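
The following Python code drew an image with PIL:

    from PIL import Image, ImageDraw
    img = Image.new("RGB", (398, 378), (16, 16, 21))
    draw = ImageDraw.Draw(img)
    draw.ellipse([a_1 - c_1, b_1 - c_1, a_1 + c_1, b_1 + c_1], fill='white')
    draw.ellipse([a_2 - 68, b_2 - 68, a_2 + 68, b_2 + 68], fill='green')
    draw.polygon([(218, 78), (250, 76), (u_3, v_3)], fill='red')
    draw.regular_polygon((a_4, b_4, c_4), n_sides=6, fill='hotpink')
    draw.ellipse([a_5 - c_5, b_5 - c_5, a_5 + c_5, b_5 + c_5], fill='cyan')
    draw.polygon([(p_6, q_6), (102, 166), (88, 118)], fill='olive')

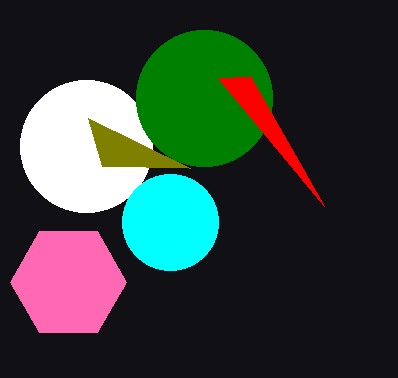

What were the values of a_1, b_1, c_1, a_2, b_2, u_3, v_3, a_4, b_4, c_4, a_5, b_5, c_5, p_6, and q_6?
a_1 = 86; b_1 = 146; c_1 = 66; a_2 = 204; b_2 = 98; u_3 = 324; v_3 = 206; a_4 = 68; b_4 = 282; c_4 = 58; a_5 = 170; b_5 = 222; c_5 = 48; p_6 = 190; q_6 = 168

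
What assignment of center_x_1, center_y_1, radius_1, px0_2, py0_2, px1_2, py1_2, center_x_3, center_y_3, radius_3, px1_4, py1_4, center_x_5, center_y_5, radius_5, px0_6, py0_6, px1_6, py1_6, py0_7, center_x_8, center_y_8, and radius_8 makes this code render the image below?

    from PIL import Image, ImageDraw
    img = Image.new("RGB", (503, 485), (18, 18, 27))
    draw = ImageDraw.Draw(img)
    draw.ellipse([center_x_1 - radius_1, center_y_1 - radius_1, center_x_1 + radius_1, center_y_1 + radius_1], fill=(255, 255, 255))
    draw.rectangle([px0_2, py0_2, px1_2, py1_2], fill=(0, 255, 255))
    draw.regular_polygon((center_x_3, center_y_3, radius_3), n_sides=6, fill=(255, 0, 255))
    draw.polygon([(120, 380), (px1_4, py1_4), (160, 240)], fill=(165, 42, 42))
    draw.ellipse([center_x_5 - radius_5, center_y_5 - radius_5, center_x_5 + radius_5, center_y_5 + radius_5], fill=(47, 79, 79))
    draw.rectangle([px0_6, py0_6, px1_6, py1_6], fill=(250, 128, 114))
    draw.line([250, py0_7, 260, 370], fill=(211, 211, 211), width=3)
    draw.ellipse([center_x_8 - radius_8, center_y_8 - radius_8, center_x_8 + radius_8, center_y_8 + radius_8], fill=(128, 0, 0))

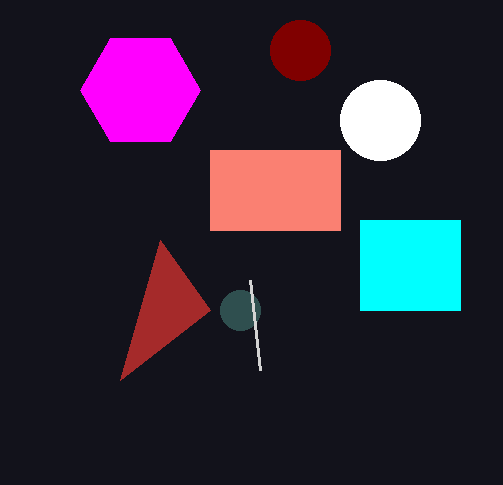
center_x_1 = 380, center_y_1 = 120, radius_1 = 40, px0_2 = 360, py0_2 = 220, px1_2 = 460, py1_2 = 310, center_x_3 = 140, center_y_3 = 90, radius_3 = 60, px1_4 = 210, py1_4 = 310, center_x_5 = 240, center_y_5 = 310, radius_5 = 20, px0_6 = 210, py0_6 = 150, px1_6 = 340, py1_6 = 230, py0_7 = 280, center_x_8 = 300, center_y_8 = 50, radius_8 = 30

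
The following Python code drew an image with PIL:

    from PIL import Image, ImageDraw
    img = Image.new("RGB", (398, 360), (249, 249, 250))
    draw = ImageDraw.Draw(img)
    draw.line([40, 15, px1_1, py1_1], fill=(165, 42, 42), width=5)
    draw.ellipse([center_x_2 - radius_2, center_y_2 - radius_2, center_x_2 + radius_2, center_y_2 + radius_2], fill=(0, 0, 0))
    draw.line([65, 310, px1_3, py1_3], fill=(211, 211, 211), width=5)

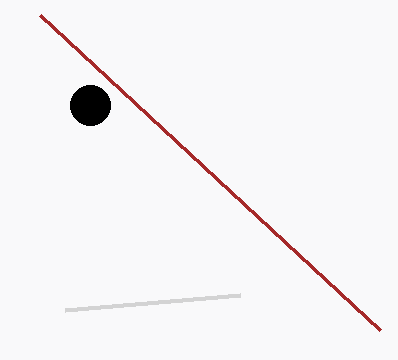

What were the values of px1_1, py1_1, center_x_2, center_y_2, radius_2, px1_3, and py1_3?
px1_1 = 380; py1_1 = 330; center_x_2 = 90; center_y_2 = 105; radius_2 = 20; px1_3 = 240; py1_3 = 295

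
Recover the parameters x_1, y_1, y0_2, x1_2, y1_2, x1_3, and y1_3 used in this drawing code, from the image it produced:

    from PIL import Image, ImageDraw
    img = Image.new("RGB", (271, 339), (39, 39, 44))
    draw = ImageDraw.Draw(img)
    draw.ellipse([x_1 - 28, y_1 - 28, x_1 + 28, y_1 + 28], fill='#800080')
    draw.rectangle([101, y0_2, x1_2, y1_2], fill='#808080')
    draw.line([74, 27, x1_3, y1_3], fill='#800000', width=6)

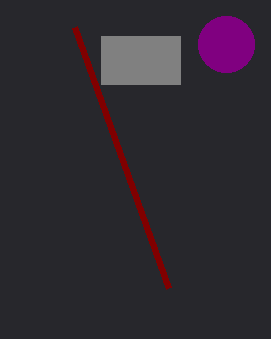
x_1 = 226
y_1 = 44
y0_2 = 36
x1_2 = 180
y1_2 = 84
x1_3 = 168
y1_3 = 288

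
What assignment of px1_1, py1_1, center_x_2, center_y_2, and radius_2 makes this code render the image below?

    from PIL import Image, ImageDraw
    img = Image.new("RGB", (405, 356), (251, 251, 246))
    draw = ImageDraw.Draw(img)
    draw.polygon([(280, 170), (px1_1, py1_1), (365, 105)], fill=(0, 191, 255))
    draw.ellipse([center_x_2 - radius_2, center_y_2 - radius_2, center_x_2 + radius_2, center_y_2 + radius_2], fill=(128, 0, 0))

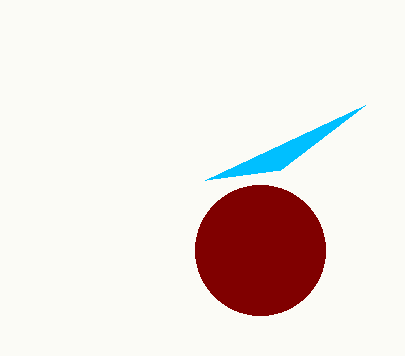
px1_1 = 205; py1_1 = 180; center_x_2 = 260; center_y_2 = 250; radius_2 = 65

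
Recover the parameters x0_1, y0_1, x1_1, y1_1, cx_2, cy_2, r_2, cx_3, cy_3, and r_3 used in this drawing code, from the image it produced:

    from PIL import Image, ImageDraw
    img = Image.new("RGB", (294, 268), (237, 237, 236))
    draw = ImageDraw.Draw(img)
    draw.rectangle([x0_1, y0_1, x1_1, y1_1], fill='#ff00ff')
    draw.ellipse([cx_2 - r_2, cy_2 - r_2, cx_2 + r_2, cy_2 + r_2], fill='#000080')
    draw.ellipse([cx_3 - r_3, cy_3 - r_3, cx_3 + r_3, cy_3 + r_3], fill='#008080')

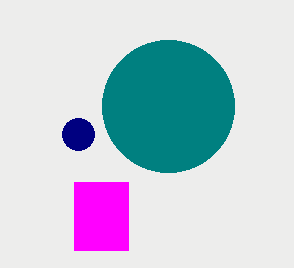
x0_1 = 74, y0_1 = 182, x1_1 = 128, y1_1 = 250, cx_2 = 78, cy_2 = 134, r_2 = 16, cx_3 = 168, cy_3 = 106, r_3 = 66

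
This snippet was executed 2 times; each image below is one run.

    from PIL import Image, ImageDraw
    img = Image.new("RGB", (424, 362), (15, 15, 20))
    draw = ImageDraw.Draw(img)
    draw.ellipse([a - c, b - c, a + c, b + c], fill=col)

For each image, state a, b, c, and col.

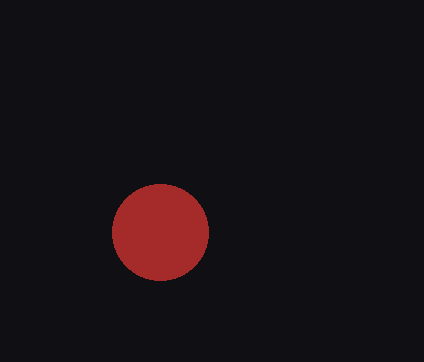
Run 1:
a = 160
b = 232
c = 48
col = 'brown'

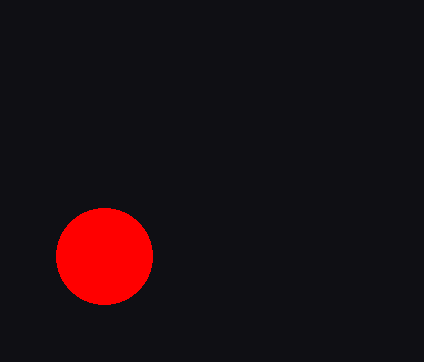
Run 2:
a = 104, b = 256, c = 48, col = 'red'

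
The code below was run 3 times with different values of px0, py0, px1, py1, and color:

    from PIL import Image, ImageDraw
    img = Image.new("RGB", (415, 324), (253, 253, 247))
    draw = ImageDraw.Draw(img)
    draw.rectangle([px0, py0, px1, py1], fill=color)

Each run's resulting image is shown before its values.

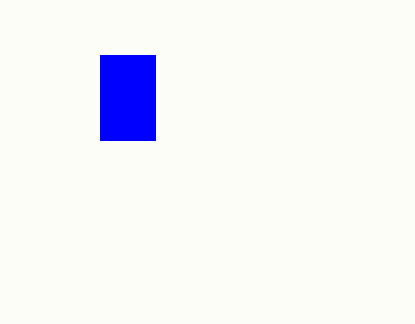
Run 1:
px0 = 100, py0 = 55, px1 = 155, py1 = 140, color = 'blue'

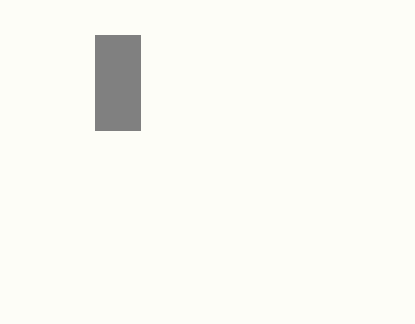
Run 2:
px0 = 95
py0 = 35
px1 = 140
py1 = 130
color = 'gray'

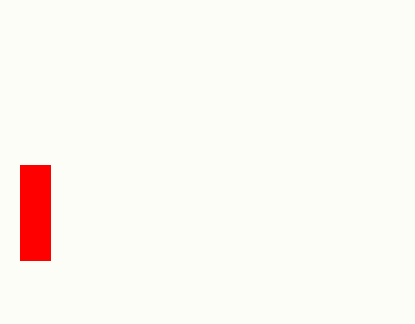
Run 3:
px0 = 20; py0 = 165; px1 = 50; py1 = 260; color = 'red'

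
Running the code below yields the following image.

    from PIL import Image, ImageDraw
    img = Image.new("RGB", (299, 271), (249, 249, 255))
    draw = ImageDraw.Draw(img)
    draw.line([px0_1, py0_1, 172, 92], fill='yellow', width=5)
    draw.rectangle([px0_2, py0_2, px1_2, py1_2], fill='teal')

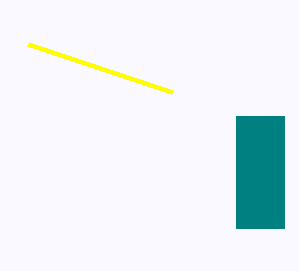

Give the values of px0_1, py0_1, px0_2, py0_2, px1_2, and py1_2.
px0_1 = 28
py0_1 = 44
px0_2 = 236
py0_2 = 116
px1_2 = 284
py1_2 = 228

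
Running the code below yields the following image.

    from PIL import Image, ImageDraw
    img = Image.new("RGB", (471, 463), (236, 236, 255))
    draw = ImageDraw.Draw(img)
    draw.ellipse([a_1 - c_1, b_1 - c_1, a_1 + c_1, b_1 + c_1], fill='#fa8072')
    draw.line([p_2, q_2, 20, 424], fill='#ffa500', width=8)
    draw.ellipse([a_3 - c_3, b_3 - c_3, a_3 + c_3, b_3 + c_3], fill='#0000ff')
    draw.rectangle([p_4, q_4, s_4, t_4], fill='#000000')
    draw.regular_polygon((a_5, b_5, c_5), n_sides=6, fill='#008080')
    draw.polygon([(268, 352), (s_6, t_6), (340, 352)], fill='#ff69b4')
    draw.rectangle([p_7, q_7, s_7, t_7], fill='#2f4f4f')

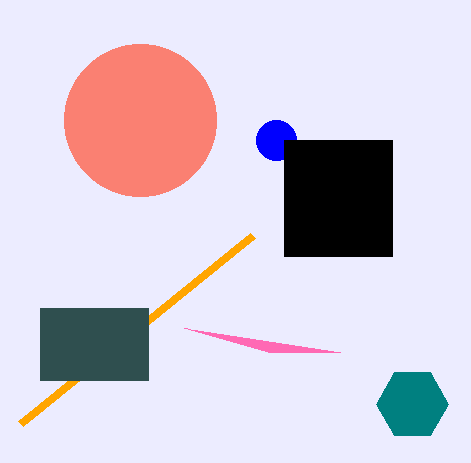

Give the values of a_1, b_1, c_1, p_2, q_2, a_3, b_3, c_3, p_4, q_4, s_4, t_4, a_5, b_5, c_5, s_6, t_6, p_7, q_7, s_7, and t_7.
a_1 = 140, b_1 = 120, c_1 = 76, p_2 = 252, q_2 = 236, a_3 = 276, b_3 = 140, c_3 = 20, p_4 = 284, q_4 = 140, s_4 = 392, t_4 = 256, a_5 = 412, b_5 = 404, c_5 = 36, s_6 = 184, t_6 = 328, p_7 = 40, q_7 = 308, s_7 = 148, t_7 = 380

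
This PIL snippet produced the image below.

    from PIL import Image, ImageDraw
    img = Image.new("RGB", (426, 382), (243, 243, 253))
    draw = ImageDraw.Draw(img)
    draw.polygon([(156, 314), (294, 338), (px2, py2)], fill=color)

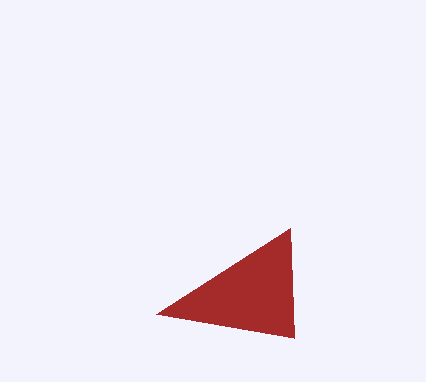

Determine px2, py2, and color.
px2 = 290, py2 = 228, color = 'brown'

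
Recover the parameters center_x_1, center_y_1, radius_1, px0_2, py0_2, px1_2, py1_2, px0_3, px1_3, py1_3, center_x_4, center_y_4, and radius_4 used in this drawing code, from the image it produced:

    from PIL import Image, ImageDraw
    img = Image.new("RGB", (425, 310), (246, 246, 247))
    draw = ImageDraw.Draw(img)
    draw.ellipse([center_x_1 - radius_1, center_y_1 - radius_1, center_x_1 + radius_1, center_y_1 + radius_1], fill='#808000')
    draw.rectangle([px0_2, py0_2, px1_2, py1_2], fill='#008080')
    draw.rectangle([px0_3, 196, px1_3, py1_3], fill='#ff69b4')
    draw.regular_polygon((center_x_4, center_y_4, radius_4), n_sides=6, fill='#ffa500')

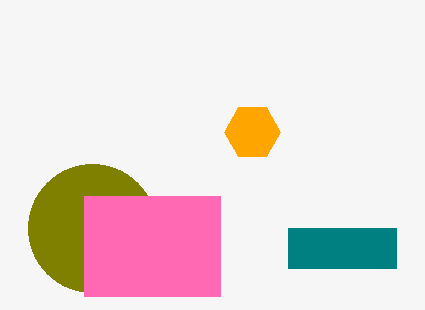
center_x_1 = 92; center_y_1 = 228; radius_1 = 64; px0_2 = 288; py0_2 = 228; px1_2 = 396; py1_2 = 268; px0_3 = 84; px1_3 = 220; py1_3 = 296; center_x_4 = 252; center_y_4 = 132; radius_4 = 28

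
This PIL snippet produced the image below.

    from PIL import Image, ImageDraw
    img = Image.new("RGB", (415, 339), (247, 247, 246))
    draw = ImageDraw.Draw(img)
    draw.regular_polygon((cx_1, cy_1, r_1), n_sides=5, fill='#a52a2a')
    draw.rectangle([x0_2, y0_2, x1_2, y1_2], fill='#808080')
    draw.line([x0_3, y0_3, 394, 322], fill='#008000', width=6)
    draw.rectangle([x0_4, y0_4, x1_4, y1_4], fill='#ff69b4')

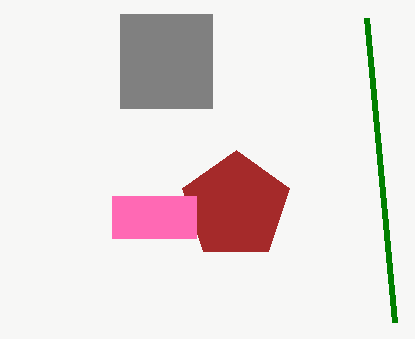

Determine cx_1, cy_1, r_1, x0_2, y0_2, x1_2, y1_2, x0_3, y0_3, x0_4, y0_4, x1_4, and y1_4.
cx_1 = 236; cy_1 = 206; r_1 = 56; x0_2 = 120; y0_2 = 14; x1_2 = 212; y1_2 = 108; x0_3 = 366; y0_3 = 18; x0_4 = 112; y0_4 = 196; x1_4 = 196; y1_4 = 238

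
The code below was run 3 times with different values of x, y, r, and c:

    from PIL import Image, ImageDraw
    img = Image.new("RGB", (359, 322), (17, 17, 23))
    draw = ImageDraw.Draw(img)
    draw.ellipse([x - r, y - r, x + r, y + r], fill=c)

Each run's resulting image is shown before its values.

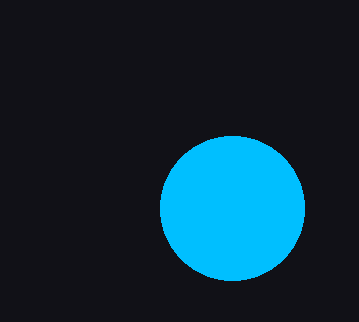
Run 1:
x = 232
y = 208
r = 72
c = 'deepskyblue'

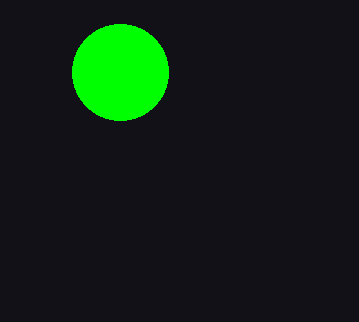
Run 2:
x = 120; y = 72; r = 48; c = 'lime'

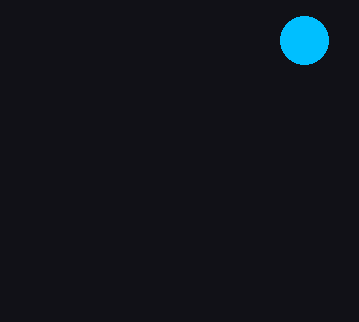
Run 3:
x = 304; y = 40; r = 24; c = 'deepskyblue'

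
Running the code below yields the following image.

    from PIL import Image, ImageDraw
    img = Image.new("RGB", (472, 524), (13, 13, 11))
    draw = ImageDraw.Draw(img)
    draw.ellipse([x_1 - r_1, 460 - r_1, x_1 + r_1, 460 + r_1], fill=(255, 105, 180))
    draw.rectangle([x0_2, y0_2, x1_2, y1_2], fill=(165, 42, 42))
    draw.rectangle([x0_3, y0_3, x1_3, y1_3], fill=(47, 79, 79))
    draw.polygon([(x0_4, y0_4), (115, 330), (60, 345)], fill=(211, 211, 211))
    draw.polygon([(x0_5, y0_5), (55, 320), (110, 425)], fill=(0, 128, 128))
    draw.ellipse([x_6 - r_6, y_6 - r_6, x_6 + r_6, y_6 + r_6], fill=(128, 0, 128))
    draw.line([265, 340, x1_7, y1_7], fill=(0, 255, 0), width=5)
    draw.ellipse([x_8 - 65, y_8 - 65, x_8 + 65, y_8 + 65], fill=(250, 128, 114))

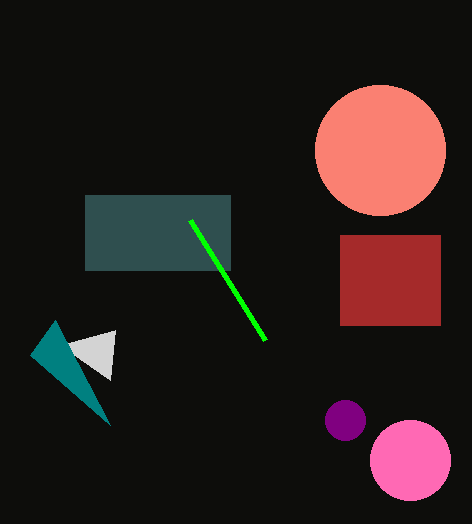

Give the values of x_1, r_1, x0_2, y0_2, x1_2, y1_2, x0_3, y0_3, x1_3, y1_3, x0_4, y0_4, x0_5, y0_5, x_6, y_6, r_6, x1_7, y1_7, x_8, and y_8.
x_1 = 410; r_1 = 40; x0_2 = 340; y0_2 = 235; x1_2 = 440; y1_2 = 325; x0_3 = 85; y0_3 = 195; x1_3 = 230; y1_3 = 270; x0_4 = 110; y0_4 = 380; x0_5 = 30; y0_5 = 355; x_6 = 345; y_6 = 420; r_6 = 20; x1_7 = 190; y1_7 = 220; x_8 = 380; y_8 = 150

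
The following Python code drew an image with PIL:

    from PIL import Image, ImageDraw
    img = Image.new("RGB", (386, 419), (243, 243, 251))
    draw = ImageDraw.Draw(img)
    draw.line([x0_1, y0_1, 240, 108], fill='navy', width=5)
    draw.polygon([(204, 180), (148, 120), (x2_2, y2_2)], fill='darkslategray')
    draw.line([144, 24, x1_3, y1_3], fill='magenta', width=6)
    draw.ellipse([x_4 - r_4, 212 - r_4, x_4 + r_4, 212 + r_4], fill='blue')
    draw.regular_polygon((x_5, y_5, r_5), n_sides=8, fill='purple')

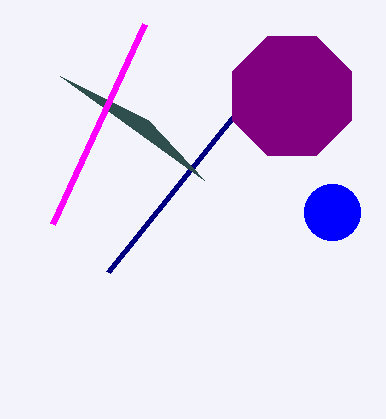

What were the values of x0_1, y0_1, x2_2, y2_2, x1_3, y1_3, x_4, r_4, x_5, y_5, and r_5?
x0_1 = 108, y0_1 = 272, x2_2 = 60, y2_2 = 76, x1_3 = 52, y1_3 = 224, x_4 = 332, r_4 = 28, x_5 = 292, y_5 = 96, r_5 = 64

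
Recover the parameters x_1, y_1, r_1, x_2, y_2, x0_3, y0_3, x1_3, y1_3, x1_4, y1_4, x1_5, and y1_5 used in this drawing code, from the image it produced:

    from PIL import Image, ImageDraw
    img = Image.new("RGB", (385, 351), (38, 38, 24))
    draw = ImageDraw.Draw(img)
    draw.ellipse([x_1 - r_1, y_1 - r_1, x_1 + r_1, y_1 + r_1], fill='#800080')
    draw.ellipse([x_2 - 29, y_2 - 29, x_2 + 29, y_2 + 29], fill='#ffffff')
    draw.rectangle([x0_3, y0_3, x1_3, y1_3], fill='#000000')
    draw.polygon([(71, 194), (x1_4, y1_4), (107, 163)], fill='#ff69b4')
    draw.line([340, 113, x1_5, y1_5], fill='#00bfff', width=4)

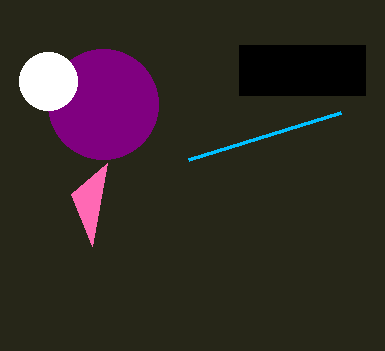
x_1 = 103
y_1 = 104
r_1 = 55
x_2 = 48
y_2 = 81
x0_3 = 239
y0_3 = 45
x1_3 = 365
y1_3 = 95
x1_4 = 92
y1_4 = 246
x1_5 = 188
y1_5 = 160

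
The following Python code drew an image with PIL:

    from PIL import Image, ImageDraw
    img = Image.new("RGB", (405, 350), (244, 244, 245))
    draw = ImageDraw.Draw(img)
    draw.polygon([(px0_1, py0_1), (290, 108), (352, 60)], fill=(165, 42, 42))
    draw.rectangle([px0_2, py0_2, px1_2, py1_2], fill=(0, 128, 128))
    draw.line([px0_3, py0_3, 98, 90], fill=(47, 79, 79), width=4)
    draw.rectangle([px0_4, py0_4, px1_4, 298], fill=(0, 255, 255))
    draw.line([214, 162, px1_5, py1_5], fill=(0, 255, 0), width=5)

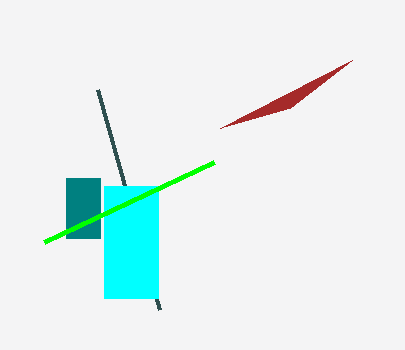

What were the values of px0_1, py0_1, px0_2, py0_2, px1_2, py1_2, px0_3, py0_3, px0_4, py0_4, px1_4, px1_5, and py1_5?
px0_1 = 220
py0_1 = 128
px0_2 = 66
py0_2 = 178
px1_2 = 100
py1_2 = 238
px0_3 = 160
py0_3 = 310
px0_4 = 104
py0_4 = 186
px1_4 = 158
px1_5 = 44
py1_5 = 242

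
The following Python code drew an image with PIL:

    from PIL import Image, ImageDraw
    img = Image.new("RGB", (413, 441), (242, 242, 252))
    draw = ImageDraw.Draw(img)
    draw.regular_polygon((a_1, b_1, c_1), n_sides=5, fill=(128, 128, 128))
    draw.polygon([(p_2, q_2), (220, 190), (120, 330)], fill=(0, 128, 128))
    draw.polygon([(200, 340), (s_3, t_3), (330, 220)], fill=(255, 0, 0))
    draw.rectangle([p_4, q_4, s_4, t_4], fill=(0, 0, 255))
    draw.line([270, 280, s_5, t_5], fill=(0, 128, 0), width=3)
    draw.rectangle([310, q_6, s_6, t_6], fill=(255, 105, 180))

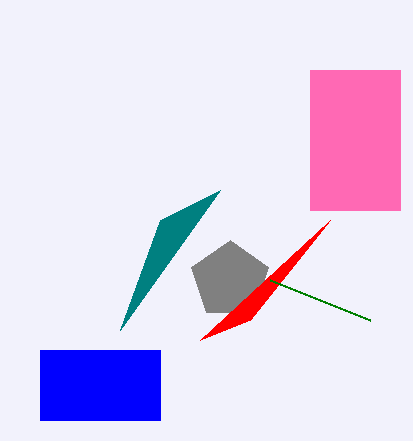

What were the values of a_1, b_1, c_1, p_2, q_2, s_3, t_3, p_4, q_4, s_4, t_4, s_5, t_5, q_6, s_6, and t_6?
a_1 = 230
b_1 = 280
c_1 = 40
p_2 = 160
q_2 = 220
s_3 = 250
t_3 = 320
p_4 = 40
q_4 = 350
s_4 = 160
t_4 = 420
s_5 = 370
t_5 = 320
q_6 = 70
s_6 = 400
t_6 = 210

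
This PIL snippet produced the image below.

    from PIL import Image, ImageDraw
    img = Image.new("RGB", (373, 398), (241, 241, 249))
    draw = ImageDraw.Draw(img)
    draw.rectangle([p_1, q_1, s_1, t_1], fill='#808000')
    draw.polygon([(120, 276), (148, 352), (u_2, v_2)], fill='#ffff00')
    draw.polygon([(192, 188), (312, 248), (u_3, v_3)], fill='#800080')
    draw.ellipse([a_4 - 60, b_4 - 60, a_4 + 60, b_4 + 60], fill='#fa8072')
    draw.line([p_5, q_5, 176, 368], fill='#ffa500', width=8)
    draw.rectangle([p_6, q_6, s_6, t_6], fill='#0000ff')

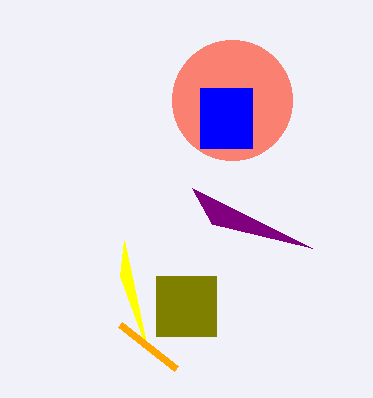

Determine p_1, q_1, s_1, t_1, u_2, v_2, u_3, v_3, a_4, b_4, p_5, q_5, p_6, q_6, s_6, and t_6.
p_1 = 156, q_1 = 276, s_1 = 216, t_1 = 336, u_2 = 124, v_2 = 240, u_3 = 212, v_3 = 224, a_4 = 232, b_4 = 100, p_5 = 120, q_5 = 324, p_6 = 200, q_6 = 88, s_6 = 252, t_6 = 148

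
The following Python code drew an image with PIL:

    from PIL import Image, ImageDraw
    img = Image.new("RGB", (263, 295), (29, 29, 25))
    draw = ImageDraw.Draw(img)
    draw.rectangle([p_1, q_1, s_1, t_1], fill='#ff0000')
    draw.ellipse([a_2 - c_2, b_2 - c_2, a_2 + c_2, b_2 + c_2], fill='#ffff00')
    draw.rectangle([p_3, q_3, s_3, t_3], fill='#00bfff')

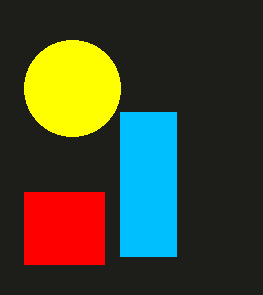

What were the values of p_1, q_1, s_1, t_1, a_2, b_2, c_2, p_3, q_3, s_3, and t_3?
p_1 = 24; q_1 = 192; s_1 = 104; t_1 = 264; a_2 = 72; b_2 = 88; c_2 = 48; p_3 = 120; q_3 = 112; s_3 = 176; t_3 = 256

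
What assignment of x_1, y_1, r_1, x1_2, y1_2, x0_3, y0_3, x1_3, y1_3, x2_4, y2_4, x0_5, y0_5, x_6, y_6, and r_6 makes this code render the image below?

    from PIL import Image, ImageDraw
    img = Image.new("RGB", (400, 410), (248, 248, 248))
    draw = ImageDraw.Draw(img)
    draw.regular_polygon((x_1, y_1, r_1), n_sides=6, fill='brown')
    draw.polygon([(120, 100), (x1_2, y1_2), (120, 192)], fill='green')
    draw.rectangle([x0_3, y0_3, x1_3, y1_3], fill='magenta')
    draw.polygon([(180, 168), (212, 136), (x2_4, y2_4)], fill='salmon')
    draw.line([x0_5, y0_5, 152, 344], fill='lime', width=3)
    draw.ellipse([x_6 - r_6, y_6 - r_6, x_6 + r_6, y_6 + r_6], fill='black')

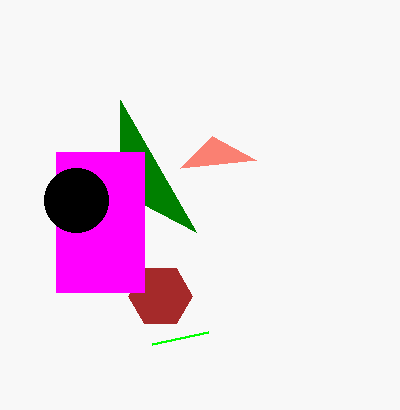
x_1 = 160; y_1 = 296; r_1 = 32; x1_2 = 196; y1_2 = 232; x0_3 = 56; y0_3 = 152; x1_3 = 144; y1_3 = 292; x2_4 = 256; y2_4 = 160; x0_5 = 208; y0_5 = 332; x_6 = 76; y_6 = 200; r_6 = 32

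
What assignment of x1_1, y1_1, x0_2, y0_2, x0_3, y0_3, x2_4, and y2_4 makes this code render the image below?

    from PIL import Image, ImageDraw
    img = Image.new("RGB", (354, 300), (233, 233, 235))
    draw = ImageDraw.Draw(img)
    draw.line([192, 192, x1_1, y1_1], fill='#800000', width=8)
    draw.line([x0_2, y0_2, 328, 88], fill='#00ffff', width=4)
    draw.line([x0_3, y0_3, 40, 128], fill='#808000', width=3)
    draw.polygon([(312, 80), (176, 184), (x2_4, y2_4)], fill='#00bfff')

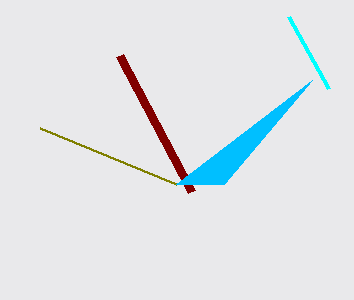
x1_1 = 120
y1_1 = 56
x0_2 = 288
y0_2 = 16
x0_3 = 176
y0_3 = 184
x2_4 = 224
y2_4 = 184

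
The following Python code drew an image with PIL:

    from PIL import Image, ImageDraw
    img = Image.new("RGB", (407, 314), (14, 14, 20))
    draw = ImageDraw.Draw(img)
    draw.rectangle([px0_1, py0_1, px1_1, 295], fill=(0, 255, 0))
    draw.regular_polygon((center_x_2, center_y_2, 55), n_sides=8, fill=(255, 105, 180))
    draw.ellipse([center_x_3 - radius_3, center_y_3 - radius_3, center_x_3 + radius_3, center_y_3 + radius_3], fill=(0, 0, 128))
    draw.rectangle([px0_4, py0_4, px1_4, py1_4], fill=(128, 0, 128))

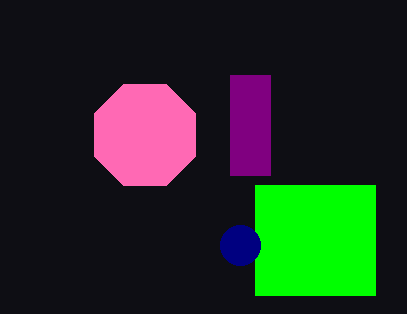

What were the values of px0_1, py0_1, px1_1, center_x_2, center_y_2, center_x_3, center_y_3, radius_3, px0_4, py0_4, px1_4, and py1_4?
px0_1 = 255
py0_1 = 185
px1_1 = 375
center_x_2 = 145
center_y_2 = 135
center_x_3 = 240
center_y_3 = 245
radius_3 = 20
px0_4 = 230
py0_4 = 75
px1_4 = 270
py1_4 = 175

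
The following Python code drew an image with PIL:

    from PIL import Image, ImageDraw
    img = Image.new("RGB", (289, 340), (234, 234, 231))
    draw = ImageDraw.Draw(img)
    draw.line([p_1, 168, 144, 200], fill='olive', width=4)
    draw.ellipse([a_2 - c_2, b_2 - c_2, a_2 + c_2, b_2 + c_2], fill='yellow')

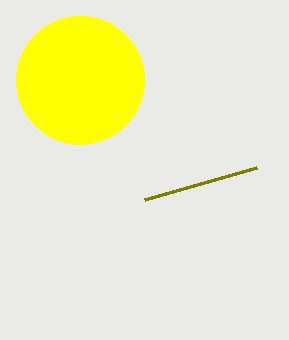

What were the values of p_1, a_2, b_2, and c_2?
p_1 = 256
a_2 = 80
b_2 = 80
c_2 = 64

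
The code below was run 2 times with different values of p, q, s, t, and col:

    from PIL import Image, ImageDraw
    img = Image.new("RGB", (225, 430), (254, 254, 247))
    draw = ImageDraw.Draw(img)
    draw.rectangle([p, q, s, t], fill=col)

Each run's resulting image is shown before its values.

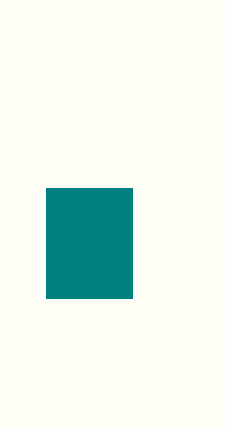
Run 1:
p = 46
q = 188
s = 132
t = 298
col = 'teal'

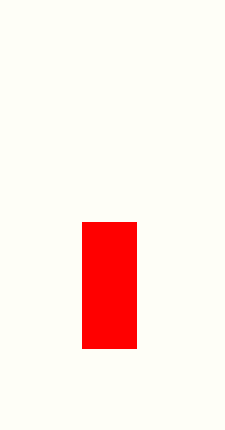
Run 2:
p = 82
q = 222
s = 136
t = 348
col = 'red'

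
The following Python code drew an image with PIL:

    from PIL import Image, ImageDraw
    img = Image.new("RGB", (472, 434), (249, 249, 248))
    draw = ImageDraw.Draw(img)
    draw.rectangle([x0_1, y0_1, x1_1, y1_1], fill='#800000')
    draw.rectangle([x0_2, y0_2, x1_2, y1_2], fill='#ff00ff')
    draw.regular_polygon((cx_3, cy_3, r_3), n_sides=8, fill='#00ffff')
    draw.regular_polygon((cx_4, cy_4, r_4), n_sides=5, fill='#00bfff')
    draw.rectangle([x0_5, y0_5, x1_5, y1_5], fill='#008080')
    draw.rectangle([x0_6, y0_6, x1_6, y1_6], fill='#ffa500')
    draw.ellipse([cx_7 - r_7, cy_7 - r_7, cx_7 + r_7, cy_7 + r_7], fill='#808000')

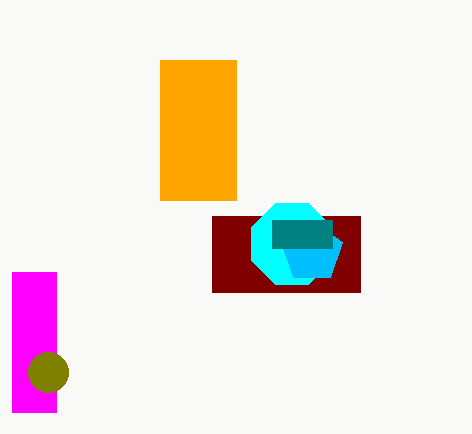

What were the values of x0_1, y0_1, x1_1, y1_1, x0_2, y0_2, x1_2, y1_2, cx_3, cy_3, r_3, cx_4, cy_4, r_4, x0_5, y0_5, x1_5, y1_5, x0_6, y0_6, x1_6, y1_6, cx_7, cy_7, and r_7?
x0_1 = 212, y0_1 = 216, x1_1 = 360, y1_1 = 292, x0_2 = 12, y0_2 = 272, x1_2 = 56, y1_2 = 412, cx_3 = 292, cy_3 = 244, r_3 = 44, cx_4 = 312, cy_4 = 252, r_4 = 32, x0_5 = 272, y0_5 = 220, x1_5 = 332, y1_5 = 248, x0_6 = 160, y0_6 = 60, x1_6 = 236, y1_6 = 200, cx_7 = 48, cy_7 = 372, r_7 = 20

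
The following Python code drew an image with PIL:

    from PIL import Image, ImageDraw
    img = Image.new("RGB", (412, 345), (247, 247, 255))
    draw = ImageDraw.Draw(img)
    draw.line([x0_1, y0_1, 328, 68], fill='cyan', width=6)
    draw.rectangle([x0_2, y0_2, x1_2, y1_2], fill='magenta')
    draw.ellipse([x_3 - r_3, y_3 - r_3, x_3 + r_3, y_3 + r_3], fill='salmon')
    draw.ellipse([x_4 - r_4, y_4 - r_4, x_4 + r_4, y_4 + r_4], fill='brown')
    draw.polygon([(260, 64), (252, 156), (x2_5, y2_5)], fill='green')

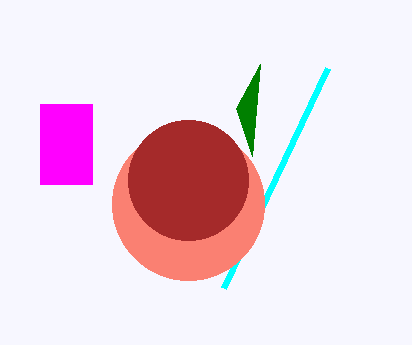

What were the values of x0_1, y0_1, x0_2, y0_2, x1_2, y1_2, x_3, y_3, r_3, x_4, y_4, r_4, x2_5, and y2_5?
x0_1 = 224, y0_1 = 288, x0_2 = 40, y0_2 = 104, x1_2 = 92, y1_2 = 184, x_3 = 188, y_3 = 204, r_3 = 76, x_4 = 188, y_4 = 180, r_4 = 60, x2_5 = 236, y2_5 = 108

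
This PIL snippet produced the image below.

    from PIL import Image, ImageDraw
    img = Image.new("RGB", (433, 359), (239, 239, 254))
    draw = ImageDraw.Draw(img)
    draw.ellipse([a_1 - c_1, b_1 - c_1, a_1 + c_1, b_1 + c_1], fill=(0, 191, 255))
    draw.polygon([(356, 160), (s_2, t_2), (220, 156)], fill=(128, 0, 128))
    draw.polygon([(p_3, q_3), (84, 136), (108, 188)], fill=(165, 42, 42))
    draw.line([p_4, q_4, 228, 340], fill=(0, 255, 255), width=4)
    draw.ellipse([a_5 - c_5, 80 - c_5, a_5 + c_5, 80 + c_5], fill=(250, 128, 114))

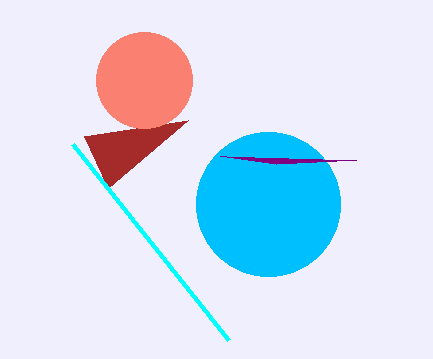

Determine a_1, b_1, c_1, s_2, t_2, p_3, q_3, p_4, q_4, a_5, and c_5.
a_1 = 268, b_1 = 204, c_1 = 72, s_2 = 276, t_2 = 164, p_3 = 188, q_3 = 120, p_4 = 72, q_4 = 144, a_5 = 144, c_5 = 48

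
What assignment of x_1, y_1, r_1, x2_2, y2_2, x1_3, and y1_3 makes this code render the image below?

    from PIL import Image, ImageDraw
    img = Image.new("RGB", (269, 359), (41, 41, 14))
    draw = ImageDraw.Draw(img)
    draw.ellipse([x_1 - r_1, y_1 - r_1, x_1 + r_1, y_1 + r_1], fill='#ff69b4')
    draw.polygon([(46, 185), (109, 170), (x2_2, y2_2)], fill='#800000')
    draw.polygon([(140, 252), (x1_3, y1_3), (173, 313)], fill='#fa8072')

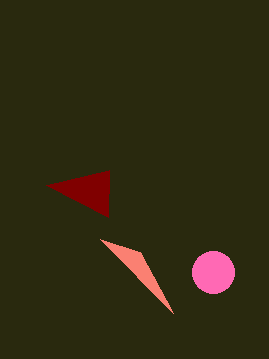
x_1 = 213; y_1 = 272; r_1 = 21; x2_2 = 108; y2_2 = 217; x1_3 = 100; y1_3 = 239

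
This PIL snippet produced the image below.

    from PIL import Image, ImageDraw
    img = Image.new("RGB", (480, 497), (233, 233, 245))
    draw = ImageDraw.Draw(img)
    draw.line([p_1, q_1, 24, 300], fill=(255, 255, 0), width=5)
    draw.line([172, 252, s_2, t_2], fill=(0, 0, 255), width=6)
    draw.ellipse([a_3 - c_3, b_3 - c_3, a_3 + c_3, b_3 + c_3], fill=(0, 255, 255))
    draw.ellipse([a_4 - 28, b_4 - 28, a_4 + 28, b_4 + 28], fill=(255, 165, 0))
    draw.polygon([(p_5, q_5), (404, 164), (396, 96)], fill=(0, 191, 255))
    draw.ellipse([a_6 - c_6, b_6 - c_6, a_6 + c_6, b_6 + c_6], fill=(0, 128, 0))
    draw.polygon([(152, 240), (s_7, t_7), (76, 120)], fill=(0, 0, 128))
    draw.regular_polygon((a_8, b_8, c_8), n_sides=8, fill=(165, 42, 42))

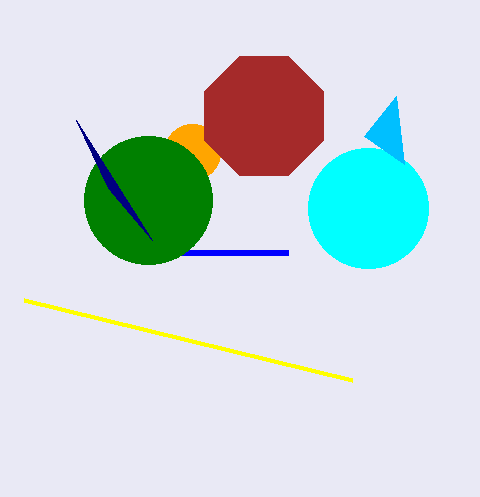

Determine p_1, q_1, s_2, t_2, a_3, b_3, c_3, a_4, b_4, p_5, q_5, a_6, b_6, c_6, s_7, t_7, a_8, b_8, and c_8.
p_1 = 352; q_1 = 380; s_2 = 288; t_2 = 252; a_3 = 368; b_3 = 208; c_3 = 60; a_4 = 192; b_4 = 152; p_5 = 364; q_5 = 136; a_6 = 148; b_6 = 200; c_6 = 64; s_7 = 108; t_7 = 188; a_8 = 264; b_8 = 116; c_8 = 64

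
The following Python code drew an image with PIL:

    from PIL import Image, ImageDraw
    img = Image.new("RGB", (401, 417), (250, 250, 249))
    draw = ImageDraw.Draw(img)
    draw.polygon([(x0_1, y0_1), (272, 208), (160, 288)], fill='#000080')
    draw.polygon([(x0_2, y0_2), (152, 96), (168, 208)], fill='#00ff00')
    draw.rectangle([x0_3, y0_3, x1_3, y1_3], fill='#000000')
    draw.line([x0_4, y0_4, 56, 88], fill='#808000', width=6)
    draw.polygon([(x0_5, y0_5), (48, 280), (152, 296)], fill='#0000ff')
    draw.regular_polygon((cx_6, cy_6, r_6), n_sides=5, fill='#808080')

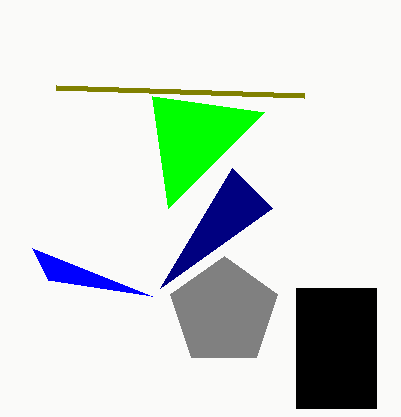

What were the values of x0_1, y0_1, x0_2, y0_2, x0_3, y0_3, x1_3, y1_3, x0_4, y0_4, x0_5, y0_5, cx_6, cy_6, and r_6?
x0_1 = 232
y0_1 = 168
x0_2 = 264
y0_2 = 112
x0_3 = 296
y0_3 = 288
x1_3 = 376
y1_3 = 408
x0_4 = 304
y0_4 = 96
x0_5 = 32
y0_5 = 248
cx_6 = 224
cy_6 = 312
r_6 = 56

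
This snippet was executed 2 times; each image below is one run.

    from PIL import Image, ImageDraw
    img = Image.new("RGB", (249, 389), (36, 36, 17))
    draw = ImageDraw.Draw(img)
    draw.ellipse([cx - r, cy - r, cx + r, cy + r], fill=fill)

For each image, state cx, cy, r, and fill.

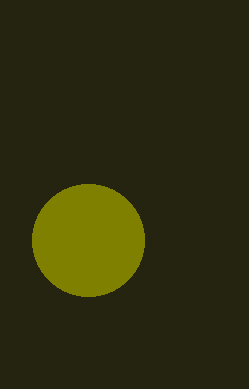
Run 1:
cx = 88; cy = 240; r = 56; fill = 'olive'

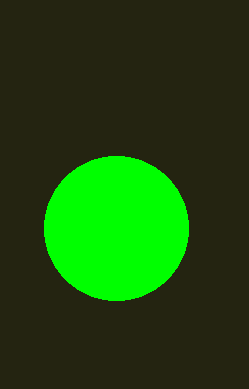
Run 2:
cx = 116; cy = 228; r = 72; fill = 'lime'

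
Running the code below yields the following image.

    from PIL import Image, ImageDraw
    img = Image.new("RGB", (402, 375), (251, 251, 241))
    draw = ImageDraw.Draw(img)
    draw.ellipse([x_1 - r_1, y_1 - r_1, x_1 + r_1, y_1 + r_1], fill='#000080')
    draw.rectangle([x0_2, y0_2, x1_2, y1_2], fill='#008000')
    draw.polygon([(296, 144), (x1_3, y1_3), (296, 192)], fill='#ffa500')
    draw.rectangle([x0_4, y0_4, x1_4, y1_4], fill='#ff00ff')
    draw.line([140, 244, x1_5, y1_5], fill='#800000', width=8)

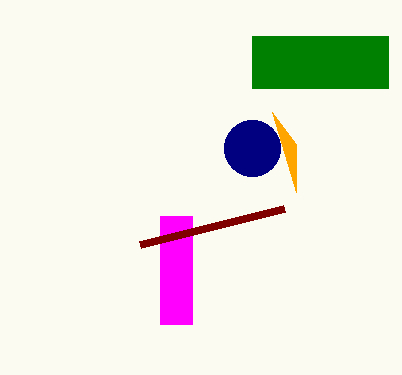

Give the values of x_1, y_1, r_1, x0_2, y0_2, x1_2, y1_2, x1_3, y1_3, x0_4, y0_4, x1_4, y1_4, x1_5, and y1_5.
x_1 = 252; y_1 = 148; r_1 = 28; x0_2 = 252; y0_2 = 36; x1_2 = 388; y1_2 = 88; x1_3 = 272; y1_3 = 112; x0_4 = 160; y0_4 = 216; x1_4 = 192; y1_4 = 324; x1_5 = 284; y1_5 = 208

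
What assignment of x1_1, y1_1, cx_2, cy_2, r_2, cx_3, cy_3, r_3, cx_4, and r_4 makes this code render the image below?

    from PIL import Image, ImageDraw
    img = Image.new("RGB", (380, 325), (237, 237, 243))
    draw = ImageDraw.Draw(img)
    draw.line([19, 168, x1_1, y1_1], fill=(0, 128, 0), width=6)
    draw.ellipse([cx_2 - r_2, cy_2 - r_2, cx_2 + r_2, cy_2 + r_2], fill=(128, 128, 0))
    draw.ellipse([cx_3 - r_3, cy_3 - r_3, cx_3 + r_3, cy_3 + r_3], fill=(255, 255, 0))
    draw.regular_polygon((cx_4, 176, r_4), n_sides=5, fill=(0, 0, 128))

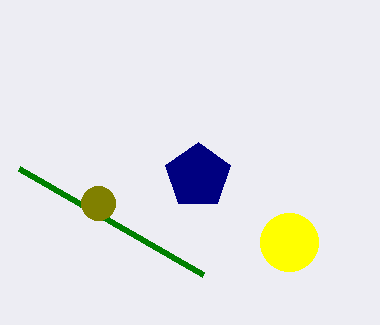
x1_1 = 203
y1_1 = 274
cx_2 = 98
cy_2 = 203
r_2 = 17
cx_3 = 289
cy_3 = 242
r_3 = 29
cx_4 = 198
r_4 = 34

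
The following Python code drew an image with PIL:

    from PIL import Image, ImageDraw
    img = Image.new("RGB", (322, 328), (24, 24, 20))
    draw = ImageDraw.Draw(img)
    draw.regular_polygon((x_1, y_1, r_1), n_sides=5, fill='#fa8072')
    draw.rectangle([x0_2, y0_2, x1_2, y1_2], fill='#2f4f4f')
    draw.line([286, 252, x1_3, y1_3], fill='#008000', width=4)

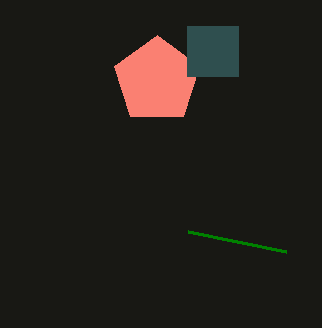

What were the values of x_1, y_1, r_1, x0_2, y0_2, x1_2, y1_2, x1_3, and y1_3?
x_1 = 157, y_1 = 80, r_1 = 45, x0_2 = 187, y0_2 = 26, x1_2 = 238, y1_2 = 76, x1_3 = 188, y1_3 = 232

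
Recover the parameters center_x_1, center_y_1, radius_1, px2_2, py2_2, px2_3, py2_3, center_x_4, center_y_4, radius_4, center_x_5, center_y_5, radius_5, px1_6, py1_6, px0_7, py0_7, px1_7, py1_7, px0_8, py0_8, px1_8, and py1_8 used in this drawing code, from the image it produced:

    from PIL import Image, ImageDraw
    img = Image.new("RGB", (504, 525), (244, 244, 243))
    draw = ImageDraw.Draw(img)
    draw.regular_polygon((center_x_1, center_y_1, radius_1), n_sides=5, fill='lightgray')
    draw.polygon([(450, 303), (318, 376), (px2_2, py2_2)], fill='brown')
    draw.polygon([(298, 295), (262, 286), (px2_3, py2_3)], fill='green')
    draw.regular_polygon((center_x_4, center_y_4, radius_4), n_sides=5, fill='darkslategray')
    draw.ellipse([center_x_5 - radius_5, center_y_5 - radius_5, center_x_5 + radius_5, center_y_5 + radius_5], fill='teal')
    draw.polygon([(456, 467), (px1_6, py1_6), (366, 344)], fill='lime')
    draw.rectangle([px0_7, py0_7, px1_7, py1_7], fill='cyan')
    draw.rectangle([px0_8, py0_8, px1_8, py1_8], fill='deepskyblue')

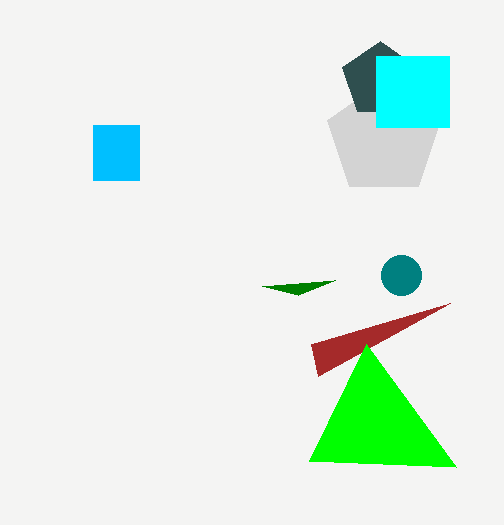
center_x_1 = 384, center_y_1 = 139, radius_1 = 59, px2_2 = 311, py2_2 = 344, px2_3 = 335, py2_3 = 280, center_x_4 = 380, center_y_4 = 80, radius_4 = 39, center_x_5 = 401, center_y_5 = 275, radius_5 = 20, px1_6 = 309, py1_6 = 461, px0_7 = 376, py0_7 = 56, px1_7 = 449, py1_7 = 127, px0_8 = 93, py0_8 = 125, px1_8 = 139, py1_8 = 180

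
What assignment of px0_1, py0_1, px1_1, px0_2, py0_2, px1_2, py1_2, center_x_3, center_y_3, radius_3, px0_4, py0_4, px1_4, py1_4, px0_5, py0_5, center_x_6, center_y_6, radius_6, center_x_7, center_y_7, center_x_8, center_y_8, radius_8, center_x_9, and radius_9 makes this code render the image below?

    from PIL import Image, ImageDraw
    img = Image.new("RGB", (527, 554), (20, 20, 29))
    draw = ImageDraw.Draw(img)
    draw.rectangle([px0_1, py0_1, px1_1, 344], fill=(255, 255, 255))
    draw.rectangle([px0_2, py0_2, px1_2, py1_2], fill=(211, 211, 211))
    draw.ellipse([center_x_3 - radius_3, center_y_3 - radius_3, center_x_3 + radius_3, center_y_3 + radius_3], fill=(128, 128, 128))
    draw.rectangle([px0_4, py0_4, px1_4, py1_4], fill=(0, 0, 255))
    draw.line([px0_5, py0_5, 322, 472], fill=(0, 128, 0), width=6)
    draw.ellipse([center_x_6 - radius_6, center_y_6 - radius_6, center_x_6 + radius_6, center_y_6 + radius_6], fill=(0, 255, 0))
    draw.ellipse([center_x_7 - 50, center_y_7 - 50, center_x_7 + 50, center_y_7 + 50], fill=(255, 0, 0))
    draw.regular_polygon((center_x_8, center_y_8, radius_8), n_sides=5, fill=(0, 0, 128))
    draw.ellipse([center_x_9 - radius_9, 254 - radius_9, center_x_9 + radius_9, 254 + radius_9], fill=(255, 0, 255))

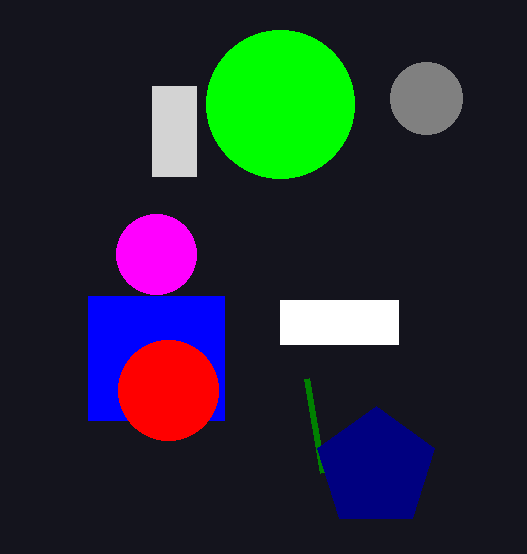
px0_1 = 280
py0_1 = 300
px1_1 = 398
px0_2 = 152
py0_2 = 86
px1_2 = 196
py1_2 = 176
center_x_3 = 426
center_y_3 = 98
radius_3 = 36
px0_4 = 88
py0_4 = 296
px1_4 = 224
py1_4 = 420
px0_5 = 306
py0_5 = 378
center_x_6 = 280
center_y_6 = 104
radius_6 = 74
center_x_7 = 168
center_y_7 = 390
center_x_8 = 376
center_y_8 = 468
radius_8 = 62
center_x_9 = 156
radius_9 = 40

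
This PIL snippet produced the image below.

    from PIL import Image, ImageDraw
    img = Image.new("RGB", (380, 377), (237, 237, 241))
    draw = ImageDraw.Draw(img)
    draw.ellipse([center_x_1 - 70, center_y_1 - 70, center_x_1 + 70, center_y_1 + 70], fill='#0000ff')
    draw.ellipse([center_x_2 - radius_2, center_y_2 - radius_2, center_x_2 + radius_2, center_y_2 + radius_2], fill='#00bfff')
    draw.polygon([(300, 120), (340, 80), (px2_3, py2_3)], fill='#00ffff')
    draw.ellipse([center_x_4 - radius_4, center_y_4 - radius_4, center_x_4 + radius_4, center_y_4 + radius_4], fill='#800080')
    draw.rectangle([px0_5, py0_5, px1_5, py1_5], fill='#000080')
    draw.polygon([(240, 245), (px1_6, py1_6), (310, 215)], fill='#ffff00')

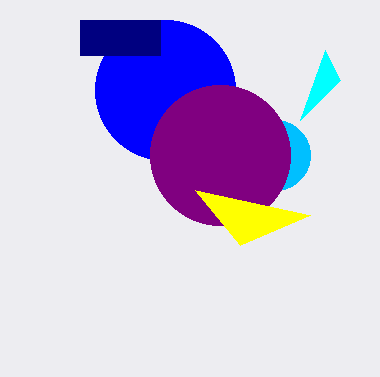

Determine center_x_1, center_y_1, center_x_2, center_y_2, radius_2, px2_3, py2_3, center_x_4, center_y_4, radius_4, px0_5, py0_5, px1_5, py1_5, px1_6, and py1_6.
center_x_1 = 165; center_y_1 = 90; center_x_2 = 275; center_y_2 = 155; radius_2 = 35; px2_3 = 325; py2_3 = 50; center_x_4 = 220; center_y_4 = 155; radius_4 = 70; px0_5 = 80; py0_5 = 20; px1_5 = 160; py1_5 = 55; px1_6 = 195; py1_6 = 190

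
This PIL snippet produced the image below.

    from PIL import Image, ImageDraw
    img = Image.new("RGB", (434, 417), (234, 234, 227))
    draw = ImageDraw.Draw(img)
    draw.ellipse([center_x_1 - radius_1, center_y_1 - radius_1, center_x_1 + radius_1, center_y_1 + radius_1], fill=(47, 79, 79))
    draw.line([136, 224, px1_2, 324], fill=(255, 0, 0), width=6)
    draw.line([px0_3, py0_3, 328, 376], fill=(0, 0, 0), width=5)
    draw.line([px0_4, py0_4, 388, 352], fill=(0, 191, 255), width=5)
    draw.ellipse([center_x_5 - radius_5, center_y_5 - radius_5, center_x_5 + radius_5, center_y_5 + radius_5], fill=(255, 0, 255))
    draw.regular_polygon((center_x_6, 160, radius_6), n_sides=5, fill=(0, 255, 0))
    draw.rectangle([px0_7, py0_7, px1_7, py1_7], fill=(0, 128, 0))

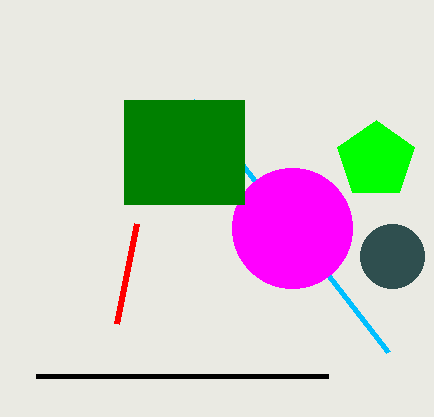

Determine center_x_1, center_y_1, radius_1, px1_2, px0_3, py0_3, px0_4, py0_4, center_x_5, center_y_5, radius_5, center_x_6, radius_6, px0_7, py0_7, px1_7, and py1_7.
center_x_1 = 392; center_y_1 = 256; radius_1 = 32; px1_2 = 116; px0_3 = 36; py0_3 = 376; px0_4 = 192; py0_4 = 100; center_x_5 = 292; center_y_5 = 228; radius_5 = 60; center_x_6 = 376; radius_6 = 40; px0_7 = 124; py0_7 = 100; px1_7 = 244; py1_7 = 204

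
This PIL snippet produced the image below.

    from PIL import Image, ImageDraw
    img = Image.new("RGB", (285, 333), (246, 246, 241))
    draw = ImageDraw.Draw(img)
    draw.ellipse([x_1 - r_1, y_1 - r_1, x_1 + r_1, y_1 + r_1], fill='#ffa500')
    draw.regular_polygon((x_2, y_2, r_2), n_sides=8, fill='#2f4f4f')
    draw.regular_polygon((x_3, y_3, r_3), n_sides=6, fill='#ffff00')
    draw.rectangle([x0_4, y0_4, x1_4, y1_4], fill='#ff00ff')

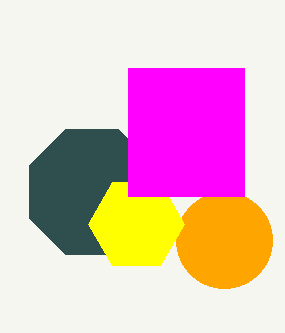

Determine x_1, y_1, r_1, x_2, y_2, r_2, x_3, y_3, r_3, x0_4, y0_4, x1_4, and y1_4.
x_1 = 224, y_1 = 240, r_1 = 48, x_2 = 92, y_2 = 192, r_2 = 68, x_3 = 136, y_3 = 224, r_3 = 48, x0_4 = 128, y0_4 = 68, x1_4 = 244, y1_4 = 196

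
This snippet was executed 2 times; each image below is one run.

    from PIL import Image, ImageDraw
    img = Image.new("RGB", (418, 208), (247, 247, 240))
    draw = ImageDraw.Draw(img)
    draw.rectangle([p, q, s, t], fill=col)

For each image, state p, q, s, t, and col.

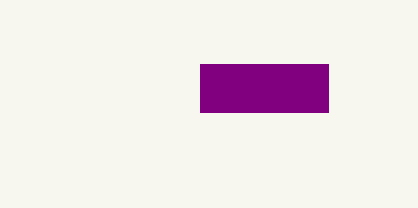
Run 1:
p = 200
q = 64
s = 328
t = 112
col = 'purple'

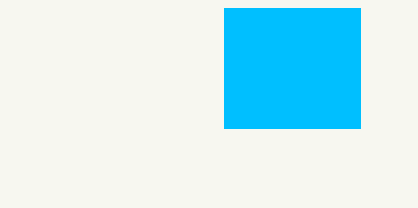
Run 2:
p = 224
q = 8
s = 360
t = 128
col = 'deepskyblue'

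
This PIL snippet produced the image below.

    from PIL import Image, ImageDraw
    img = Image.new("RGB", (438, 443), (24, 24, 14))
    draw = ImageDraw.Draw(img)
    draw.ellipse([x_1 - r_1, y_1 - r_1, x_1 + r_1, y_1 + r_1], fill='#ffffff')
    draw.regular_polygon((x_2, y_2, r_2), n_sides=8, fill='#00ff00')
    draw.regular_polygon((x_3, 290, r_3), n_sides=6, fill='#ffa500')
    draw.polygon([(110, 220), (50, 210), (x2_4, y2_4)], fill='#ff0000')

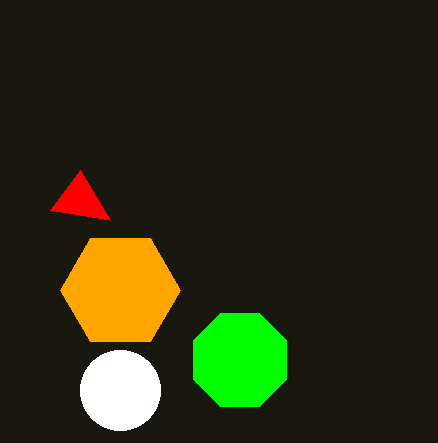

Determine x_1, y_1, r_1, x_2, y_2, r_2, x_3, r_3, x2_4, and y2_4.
x_1 = 120; y_1 = 390; r_1 = 40; x_2 = 240; y_2 = 360; r_2 = 50; x_3 = 120; r_3 = 60; x2_4 = 80; y2_4 = 170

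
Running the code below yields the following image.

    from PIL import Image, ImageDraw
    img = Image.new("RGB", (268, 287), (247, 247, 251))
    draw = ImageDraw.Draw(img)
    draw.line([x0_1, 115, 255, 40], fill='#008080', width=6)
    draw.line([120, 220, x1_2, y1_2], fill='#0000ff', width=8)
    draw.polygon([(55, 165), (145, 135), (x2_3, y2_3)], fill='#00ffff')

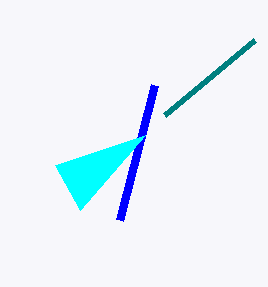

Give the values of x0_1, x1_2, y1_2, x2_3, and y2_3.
x0_1 = 165
x1_2 = 155
y1_2 = 85
x2_3 = 80
y2_3 = 210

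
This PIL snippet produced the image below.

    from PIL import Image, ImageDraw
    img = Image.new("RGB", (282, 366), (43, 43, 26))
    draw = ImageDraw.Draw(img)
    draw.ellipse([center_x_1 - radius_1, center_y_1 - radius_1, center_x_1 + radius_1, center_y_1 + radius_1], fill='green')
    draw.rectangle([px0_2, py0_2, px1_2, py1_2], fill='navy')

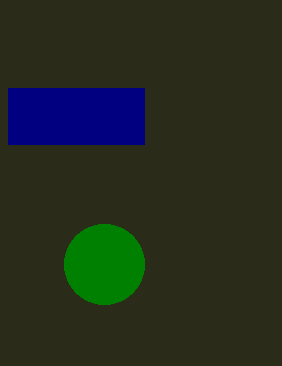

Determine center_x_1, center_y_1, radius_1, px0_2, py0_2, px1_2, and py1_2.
center_x_1 = 104; center_y_1 = 264; radius_1 = 40; px0_2 = 8; py0_2 = 88; px1_2 = 144; py1_2 = 144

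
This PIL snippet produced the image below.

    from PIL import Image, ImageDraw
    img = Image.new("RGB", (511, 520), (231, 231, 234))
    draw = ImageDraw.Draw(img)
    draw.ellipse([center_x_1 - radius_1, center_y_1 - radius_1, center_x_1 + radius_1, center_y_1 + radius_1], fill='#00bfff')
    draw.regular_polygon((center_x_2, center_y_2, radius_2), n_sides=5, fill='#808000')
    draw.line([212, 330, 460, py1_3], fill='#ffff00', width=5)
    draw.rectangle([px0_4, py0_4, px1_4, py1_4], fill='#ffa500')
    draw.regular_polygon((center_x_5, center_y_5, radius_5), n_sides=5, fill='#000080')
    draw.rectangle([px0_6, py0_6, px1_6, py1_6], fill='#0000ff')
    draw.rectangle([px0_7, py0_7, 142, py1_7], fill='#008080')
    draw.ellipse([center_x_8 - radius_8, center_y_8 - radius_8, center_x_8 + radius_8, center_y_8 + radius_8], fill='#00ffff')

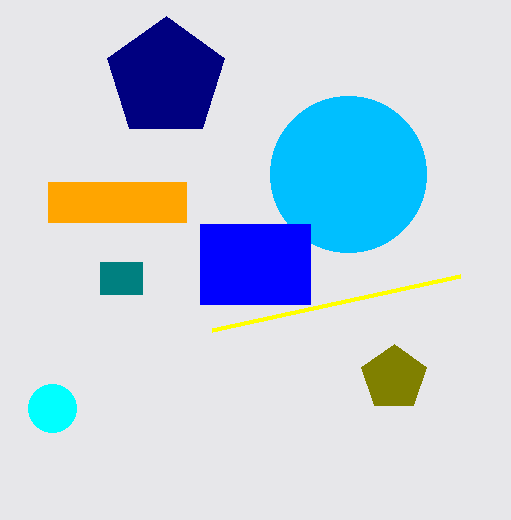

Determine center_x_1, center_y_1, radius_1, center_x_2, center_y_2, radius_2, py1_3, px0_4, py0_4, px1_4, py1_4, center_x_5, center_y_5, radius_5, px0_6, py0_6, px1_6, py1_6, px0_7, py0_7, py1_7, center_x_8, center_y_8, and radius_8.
center_x_1 = 348
center_y_1 = 174
radius_1 = 78
center_x_2 = 394
center_y_2 = 378
radius_2 = 34
py1_3 = 276
px0_4 = 48
py0_4 = 182
px1_4 = 186
py1_4 = 222
center_x_5 = 166
center_y_5 = 78
radius_5 = 62
px0_6 = 200
py0_6 = 224
px1_6 = 310
py1_6 = 304
px0_7 = 100
py0_7 = 262
py1_7 = 294
center_x_8 = 52
center_y_8 = 408
radius_8 = 24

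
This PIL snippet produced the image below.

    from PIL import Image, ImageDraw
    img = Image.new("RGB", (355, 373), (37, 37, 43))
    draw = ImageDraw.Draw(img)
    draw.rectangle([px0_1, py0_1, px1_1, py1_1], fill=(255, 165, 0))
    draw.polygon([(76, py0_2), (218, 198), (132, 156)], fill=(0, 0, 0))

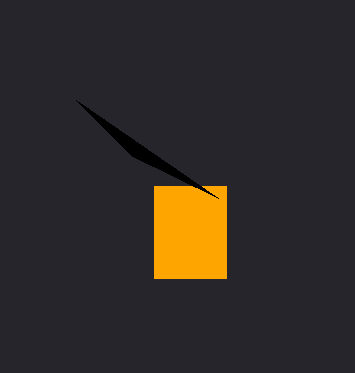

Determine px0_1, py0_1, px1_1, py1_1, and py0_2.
px0_1 = 154; py0_1 = 186; px1_1 = 226; py1_1 = 278; py0_2 = 100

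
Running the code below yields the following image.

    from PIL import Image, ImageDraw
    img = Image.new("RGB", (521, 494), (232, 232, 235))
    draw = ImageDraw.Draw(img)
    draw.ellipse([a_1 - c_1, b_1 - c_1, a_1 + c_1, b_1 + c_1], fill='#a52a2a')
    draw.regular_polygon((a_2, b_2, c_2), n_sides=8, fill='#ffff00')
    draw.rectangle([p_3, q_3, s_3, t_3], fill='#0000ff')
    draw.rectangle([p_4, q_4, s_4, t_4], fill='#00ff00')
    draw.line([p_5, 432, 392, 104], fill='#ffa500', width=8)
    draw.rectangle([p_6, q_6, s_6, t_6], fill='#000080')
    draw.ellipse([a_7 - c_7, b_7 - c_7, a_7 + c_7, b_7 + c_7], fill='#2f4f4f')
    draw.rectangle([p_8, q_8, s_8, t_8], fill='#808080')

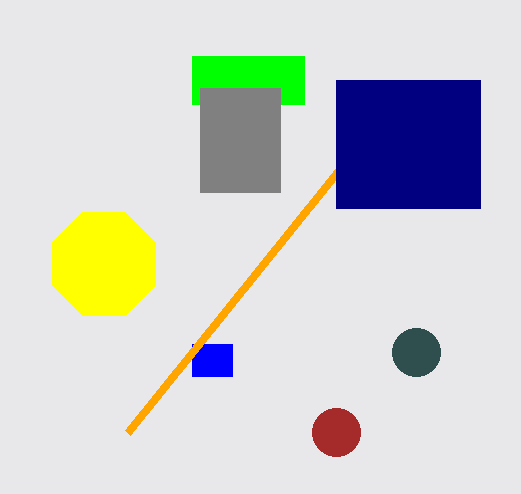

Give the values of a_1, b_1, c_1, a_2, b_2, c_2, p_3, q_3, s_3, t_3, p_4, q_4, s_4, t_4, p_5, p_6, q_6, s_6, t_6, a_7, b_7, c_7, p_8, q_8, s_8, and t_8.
a_1 = 336; b_1 = 432; c_1 = 24; a_2 = 104; b_2 = 264; c_2 = 56; p_3 = 192; q_3 = 344; s_3 = 232; t_3 = 376; p_4 = 192; q_4 = 56; s_4 = 304; t_4 = 104; p_5 = 128; p_6 = 336; q_6 = 80; s_6 = 480; t_6 = 208; a_7 = 416; b_7 = 352; c_7 = 24; p_8 = 200; q_8 = 88; s_8 = 280; t_8 = 192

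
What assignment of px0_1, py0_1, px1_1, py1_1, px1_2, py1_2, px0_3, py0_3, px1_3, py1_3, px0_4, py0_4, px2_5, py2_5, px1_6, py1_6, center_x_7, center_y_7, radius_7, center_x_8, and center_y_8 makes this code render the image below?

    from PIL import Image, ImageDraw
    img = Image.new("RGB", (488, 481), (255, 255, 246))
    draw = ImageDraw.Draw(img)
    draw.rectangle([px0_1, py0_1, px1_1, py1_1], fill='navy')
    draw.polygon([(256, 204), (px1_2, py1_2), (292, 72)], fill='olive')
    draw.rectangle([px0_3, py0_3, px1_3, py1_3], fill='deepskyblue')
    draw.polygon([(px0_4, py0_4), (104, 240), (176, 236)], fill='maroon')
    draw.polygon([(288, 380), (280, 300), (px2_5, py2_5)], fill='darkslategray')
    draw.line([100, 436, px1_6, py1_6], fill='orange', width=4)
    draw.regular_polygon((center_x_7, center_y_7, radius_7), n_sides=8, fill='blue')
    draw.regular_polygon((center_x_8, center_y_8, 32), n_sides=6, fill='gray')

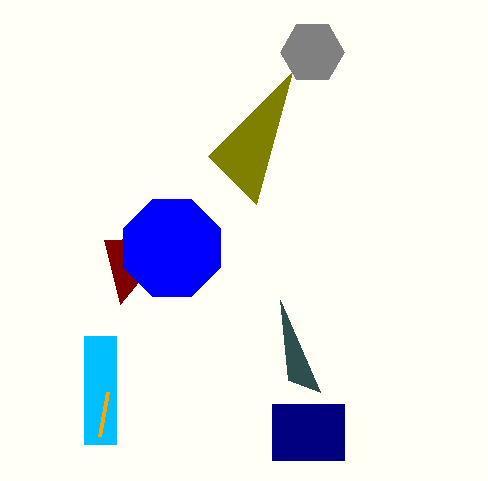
px0_1 = 272; py0_1 = 404; px1_1 = 344; py1_1 = 460; px1_2 = 208; py1_2 = 156; px0_3 = 84; py0_3 = 336; px1_3 = 116; py1_3 = 444; px0_4 = 120; py0_4 = 304; px2_5 = 320; py2_5 = 392; px1_6 = 108; py1_6 = 392; center_x_7 = 172; center_y_7 = 248; radius_7 = 52; center_x_8 = 312; center_y_8 = 52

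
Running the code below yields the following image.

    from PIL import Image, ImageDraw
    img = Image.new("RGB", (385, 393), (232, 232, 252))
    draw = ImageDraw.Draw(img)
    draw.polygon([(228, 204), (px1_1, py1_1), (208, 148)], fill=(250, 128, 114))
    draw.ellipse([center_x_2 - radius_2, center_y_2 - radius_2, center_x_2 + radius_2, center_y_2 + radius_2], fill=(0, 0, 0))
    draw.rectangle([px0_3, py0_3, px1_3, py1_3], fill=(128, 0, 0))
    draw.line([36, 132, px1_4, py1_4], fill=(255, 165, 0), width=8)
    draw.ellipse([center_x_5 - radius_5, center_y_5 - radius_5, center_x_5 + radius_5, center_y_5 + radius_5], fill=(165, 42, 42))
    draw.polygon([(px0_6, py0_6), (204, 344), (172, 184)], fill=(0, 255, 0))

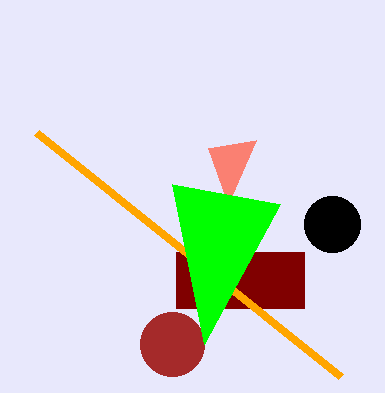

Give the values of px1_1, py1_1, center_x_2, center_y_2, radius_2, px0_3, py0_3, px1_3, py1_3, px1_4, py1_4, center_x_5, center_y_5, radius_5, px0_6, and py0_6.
px1_1 = 256
py1_1 = 140
center_x_2 = 332
center_y_2 = 224
radius_2 = 28
px0_3 = 176
py0_3 = 252
px1_3 = 304
py1_3 = 308
px1_4 = 340
py1_4 = 376
center_x_5 = 172
center_y_5 = 344
radius_5 = 32
px0_6 = 280
py0_6 = 204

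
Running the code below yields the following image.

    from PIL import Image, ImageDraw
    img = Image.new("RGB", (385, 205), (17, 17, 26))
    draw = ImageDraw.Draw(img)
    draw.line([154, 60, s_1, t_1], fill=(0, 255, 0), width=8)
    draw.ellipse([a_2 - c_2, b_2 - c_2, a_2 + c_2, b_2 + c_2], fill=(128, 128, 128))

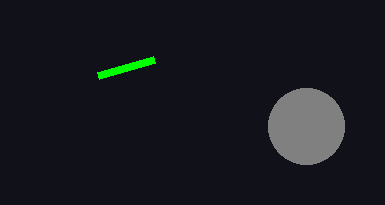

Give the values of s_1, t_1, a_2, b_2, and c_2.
s_1 = 98; t_1 = 76; a_2 = 306; b_2 = 126; c_2 = 38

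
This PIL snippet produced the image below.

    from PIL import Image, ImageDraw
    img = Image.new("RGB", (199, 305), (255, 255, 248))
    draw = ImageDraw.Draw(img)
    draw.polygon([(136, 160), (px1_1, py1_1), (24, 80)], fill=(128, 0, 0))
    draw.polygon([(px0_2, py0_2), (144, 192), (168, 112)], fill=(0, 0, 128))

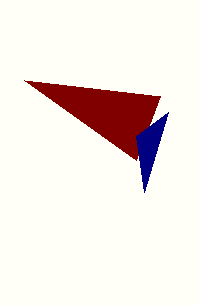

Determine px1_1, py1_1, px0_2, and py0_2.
px1_1 = 160; py1_1 = 96; px0_2 = 136; py0_2 = 136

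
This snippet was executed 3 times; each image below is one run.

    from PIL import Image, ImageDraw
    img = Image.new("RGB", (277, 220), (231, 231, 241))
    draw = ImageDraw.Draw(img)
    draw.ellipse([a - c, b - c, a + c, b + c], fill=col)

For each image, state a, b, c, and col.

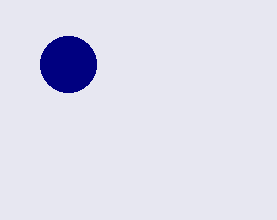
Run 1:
a = 68; b = 64; c = 28; col = 'navy'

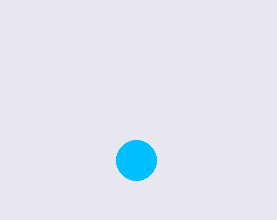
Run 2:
a = 136, b = 160, c = 20, col = 'deepskyblue'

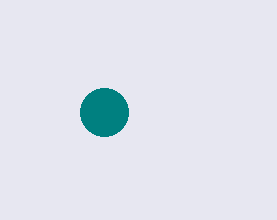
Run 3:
a = 104; b = 112; c = 24; col = 'teal'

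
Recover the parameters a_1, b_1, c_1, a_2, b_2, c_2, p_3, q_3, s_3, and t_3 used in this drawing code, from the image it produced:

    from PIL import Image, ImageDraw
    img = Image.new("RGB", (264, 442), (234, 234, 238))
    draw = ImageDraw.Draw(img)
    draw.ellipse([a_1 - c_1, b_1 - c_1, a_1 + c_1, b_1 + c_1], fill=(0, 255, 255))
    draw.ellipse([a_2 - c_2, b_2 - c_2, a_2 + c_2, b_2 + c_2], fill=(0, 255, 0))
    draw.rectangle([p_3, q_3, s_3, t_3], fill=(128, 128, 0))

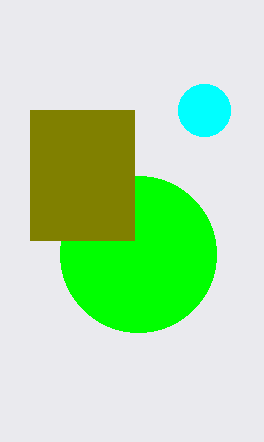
a_1 = 204, b_1 = 110, c_1 = 26, a_2 = 138, b_2 = 254, c_2 = 78, p_3 = 30, q_3 = 110, s_3 = 134, t_3 = 240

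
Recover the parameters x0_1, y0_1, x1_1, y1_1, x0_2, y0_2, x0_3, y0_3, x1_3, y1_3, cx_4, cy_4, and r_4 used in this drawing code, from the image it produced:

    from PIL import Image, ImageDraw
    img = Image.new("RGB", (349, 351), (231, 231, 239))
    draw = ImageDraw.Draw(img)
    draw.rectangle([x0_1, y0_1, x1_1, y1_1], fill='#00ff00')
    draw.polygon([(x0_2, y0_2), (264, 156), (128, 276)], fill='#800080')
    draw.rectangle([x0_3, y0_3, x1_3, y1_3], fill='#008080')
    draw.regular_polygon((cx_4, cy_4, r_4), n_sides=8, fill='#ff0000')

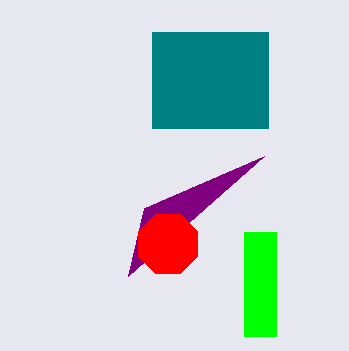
x0_1 = 244
y0_1 = 232
x1_1 = 276
y1_1 = 336
x0_2 = 144
y0_2 = 208
x0_3 = 152
y0_3 = 32
x1_3 = 268
y1_3 = 128
cx_4 = 168
cy_4 = 244
r_4 = 32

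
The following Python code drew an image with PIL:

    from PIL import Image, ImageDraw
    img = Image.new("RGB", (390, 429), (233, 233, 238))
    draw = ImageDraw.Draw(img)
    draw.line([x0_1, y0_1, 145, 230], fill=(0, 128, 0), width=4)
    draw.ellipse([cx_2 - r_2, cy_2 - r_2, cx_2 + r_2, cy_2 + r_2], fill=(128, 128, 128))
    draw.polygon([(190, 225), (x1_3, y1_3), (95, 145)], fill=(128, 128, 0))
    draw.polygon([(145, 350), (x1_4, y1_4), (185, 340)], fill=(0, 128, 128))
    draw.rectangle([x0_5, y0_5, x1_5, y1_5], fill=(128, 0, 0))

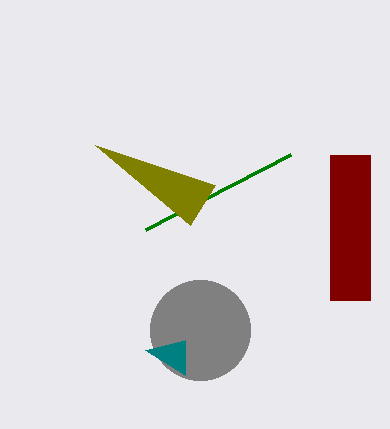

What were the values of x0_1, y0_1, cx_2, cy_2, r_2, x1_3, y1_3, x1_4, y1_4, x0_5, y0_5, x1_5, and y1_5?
x0_1 = 290
y0_1 = 155
cx_2 = 200
cy_2 = 330
r_2 = 50
x1_3 = 215
y1_3 = 185
x1_4 = 185
y1_4 = 375
x0_5 = 330
y0_5 = 155
x1_5 = 370
y1_5 = 300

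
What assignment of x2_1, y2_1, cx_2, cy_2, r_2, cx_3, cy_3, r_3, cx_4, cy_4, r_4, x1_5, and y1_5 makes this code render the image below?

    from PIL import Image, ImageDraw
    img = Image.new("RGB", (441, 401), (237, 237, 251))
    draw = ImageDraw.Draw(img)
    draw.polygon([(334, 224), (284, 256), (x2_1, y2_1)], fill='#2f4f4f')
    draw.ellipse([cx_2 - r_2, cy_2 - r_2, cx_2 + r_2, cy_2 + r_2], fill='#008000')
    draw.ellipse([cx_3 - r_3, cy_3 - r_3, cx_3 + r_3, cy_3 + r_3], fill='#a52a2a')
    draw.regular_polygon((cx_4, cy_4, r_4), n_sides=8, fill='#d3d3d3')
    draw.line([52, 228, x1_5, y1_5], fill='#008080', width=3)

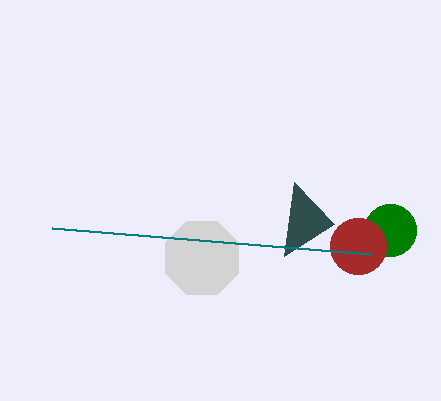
x2_1 = 294; y2_1 = 182; cx_2 = 390; cy_2 = 230; r_2 = 26; cx_3 = 358; cy_3 = 246; r_3 = 28; cx_4 = 202; cy_4 = 258; r_4 = 40; x1_5 = 370; y1_5 = 254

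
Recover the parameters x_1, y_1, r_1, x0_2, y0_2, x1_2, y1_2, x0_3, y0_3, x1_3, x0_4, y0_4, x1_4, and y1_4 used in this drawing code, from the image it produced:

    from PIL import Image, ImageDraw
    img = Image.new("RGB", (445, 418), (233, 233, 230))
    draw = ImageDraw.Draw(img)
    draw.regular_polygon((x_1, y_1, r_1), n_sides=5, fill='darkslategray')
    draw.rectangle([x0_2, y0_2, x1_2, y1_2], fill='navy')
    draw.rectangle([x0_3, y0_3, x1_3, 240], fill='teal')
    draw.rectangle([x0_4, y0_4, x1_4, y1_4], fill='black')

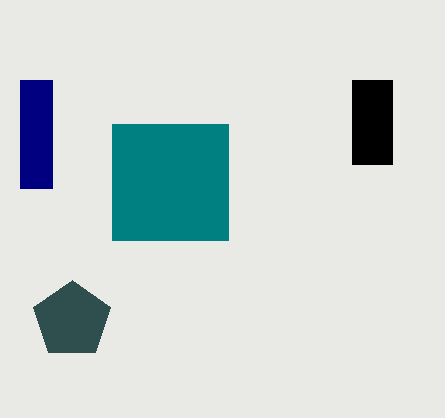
x_1 = 72, y_1 = 320, r_1 = 40, x0_2 = 20, y0_2 = 80, x1_2 = 52, y1_2 = 188, x0_3 = 112, y0_3 = 124, x1_3 = 228, x0_4 = 352, y0_4 = 80, x1_4 = 392, y1_4 = 164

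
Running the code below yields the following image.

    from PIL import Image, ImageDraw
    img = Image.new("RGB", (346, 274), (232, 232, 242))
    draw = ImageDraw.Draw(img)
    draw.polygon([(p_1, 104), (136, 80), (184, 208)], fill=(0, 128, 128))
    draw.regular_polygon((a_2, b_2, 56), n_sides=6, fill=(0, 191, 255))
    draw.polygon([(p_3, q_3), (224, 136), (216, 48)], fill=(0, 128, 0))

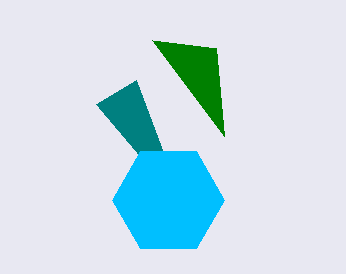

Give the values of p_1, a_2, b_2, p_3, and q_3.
p_1 = 96; a_2 = 168; b_2 = 200; p_3 = 152; q_3 = 40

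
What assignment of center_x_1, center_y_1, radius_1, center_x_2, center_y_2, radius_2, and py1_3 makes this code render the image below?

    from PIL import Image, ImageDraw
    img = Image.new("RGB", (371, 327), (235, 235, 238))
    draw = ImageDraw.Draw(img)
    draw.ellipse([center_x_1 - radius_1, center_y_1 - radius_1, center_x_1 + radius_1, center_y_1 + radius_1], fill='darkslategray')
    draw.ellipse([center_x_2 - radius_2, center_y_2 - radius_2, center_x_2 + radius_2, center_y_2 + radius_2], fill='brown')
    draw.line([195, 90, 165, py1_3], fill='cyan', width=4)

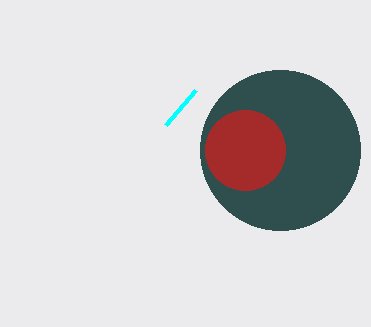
center_x_1 = 280
center_y_1 = 150
radius_1 = 80
center_x_2 = 245
center_y_2 = 150
radius_2 = 40
py1_3 = 125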